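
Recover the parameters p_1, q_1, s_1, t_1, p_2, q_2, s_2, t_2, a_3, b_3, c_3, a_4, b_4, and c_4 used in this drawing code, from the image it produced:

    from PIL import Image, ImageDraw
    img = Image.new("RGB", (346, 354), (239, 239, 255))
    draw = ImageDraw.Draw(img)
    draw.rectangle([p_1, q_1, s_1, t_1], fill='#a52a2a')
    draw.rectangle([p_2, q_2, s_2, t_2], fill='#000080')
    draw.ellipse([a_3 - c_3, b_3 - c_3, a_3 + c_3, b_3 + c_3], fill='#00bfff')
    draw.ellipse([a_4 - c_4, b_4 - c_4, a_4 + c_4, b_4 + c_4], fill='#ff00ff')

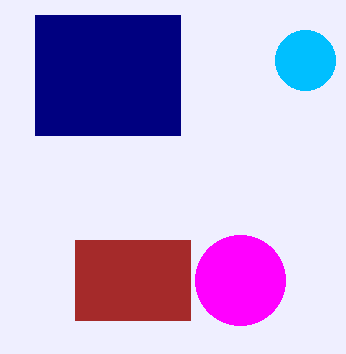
p_1 = 75, q_1 = 240, s_1 = 190, t_1 = 320, p_2 = 35, q_2 = 15, s_2 = 180, t_2 = 135, a_3 = 305, b_3 = 60, c_3 = 30, a_4 = 240, b_4 = 280, c_4 = 45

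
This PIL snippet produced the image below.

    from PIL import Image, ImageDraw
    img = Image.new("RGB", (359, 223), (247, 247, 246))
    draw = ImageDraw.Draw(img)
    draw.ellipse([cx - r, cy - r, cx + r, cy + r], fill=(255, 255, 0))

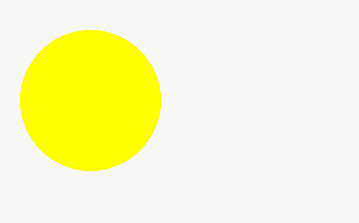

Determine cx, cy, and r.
cx = 90; cy = 100; r = 70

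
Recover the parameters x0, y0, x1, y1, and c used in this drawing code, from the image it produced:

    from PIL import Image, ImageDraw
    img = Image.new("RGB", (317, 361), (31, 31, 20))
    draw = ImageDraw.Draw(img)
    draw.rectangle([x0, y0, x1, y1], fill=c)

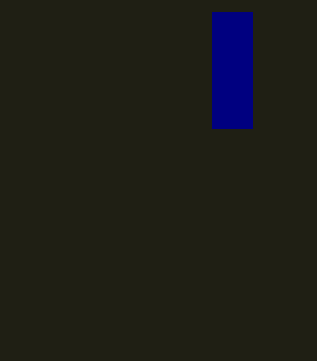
x0 = 212, y0 = 12, x1 = 252, y1 = 128, c = 'navy'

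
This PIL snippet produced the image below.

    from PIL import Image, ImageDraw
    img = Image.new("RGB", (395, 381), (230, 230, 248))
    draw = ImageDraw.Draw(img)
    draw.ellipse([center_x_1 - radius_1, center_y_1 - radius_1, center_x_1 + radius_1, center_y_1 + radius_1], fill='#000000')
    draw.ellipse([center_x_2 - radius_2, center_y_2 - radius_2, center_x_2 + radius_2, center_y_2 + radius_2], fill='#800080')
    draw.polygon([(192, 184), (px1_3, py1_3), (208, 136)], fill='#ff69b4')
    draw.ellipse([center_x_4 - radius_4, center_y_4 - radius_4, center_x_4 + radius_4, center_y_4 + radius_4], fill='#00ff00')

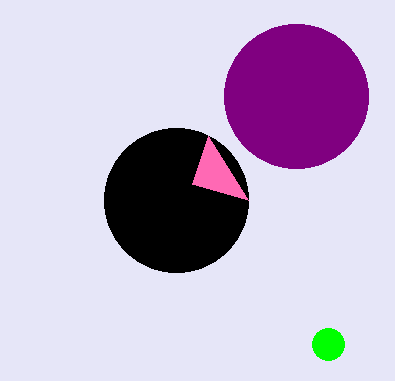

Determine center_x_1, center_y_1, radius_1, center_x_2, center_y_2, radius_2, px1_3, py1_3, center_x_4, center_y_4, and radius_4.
center_x_1 = 176, center_y_1 = 200, radius_1 = 72, center_x_2 = 296, center_y_2 = 96, radius_2 = 72, px1_3 = 248, py1_3 = 200, center_x_4 = 328, center_y_4 = 344, radius_4 = 16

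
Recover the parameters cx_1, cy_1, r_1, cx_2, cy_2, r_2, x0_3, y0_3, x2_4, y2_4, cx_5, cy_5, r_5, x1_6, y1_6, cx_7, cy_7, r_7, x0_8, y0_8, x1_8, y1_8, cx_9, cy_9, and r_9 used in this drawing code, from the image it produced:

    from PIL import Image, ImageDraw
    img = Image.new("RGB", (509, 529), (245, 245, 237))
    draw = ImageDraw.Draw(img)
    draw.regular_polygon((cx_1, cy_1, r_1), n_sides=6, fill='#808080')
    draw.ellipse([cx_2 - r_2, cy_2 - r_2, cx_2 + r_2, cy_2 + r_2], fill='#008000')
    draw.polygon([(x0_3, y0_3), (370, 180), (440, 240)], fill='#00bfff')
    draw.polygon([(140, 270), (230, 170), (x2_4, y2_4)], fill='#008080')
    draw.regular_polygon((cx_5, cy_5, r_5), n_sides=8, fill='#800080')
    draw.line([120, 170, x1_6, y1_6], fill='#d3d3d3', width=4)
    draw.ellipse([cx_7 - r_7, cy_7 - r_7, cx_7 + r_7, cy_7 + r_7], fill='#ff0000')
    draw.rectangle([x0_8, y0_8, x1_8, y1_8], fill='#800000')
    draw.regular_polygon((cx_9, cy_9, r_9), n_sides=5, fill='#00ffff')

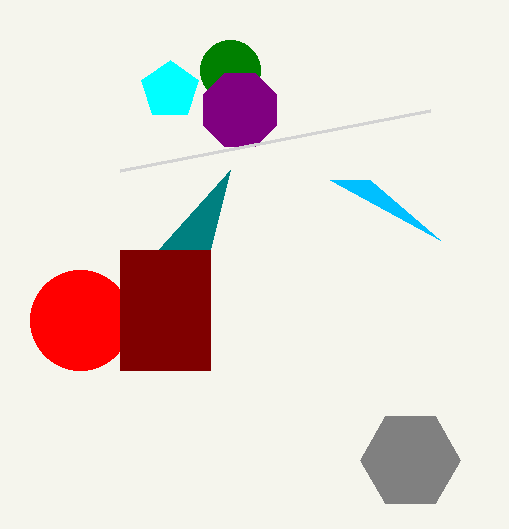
cx_1 = 410
cy_1 = 460
r_1 = 50
cx_2 = 230
cy_2 = 70
r_2 = 30
x0_3 = 330
y0_3 = 180
x2_4 = 210
y2_4 = 250
cx_5 = 240
cy_5 = 110
r_5 = 40
x1_6 = 430
y1_6 = 110
cx_7 = 80
cy_7 = 320
r_7 = 50
x0_8 = 120
y0_8 = 250
x1_8 = 210
y1_8 = 370
cx_9 = 170
cy_9 = 90
r_9 = 30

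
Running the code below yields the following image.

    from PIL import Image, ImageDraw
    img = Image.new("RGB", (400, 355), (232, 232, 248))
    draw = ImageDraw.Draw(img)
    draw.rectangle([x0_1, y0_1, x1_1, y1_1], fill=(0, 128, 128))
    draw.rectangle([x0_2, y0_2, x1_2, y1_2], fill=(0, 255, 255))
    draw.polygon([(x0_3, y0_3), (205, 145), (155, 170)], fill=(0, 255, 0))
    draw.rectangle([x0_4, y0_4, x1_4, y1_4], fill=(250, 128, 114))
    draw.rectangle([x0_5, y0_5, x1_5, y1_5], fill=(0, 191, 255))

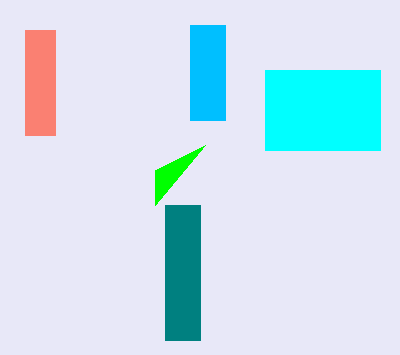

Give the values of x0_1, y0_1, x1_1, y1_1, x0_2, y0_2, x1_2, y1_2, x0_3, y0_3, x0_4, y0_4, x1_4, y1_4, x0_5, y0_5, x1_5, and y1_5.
x0_1 = 165, y0_1 = 205, x1_1 = 200, y1_1 = 340, x0_2 = 265, y0_2 = 70, x1_2 = 380, y1_2 = 150, x0_3 = 155, y0_3 = 205, x0_4 = 25, y0_4 = 30, x1_4 = 55, y1_4 = 135, x0_5 = 190, y0_5 = 25, x1_5 = 225, y1_5 = 120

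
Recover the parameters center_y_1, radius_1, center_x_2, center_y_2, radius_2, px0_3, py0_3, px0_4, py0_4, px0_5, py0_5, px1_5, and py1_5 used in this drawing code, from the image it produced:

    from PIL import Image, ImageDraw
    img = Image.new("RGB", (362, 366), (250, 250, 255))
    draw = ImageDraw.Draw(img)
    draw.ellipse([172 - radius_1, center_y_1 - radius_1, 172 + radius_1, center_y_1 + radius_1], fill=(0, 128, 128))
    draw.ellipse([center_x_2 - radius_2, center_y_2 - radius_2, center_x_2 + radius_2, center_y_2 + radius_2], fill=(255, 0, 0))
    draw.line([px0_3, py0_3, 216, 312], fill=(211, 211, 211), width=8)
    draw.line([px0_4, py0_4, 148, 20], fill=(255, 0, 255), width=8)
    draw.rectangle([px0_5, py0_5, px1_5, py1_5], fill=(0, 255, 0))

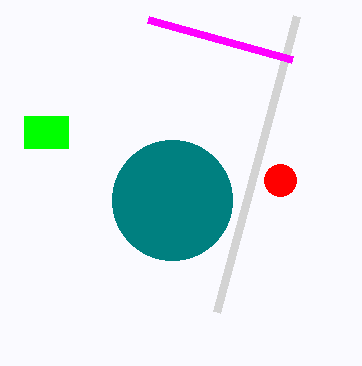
center_y_1 = 200
radius_1 = 60
center_x_2 = 280
center_y_2 = 180
radius_2 = 16
px0_3 = 296
py0_3 = 16
px0_4 = 292
py0_4 = 60
px0_5 = 24
py0_5 = 116
px1_5 = 68
py1_5 = 148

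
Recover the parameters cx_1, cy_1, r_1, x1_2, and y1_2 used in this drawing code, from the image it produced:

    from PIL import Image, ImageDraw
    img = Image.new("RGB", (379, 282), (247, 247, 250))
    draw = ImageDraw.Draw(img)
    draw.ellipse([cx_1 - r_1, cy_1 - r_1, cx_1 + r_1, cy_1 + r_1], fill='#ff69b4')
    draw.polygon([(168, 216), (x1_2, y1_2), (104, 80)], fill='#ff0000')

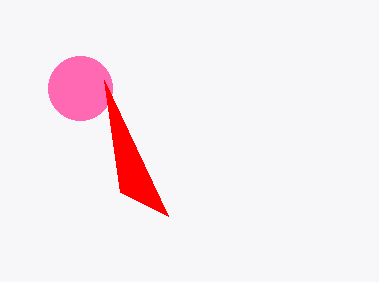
cx_1 = 80, cy_1 = 88, r_1 = 32, x1_2 = 120, y1_2 = 192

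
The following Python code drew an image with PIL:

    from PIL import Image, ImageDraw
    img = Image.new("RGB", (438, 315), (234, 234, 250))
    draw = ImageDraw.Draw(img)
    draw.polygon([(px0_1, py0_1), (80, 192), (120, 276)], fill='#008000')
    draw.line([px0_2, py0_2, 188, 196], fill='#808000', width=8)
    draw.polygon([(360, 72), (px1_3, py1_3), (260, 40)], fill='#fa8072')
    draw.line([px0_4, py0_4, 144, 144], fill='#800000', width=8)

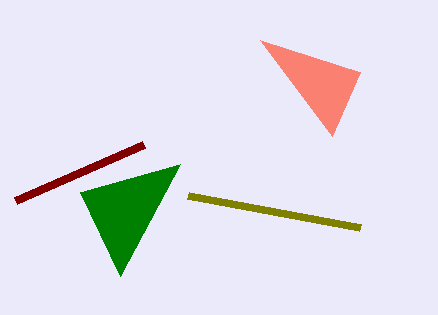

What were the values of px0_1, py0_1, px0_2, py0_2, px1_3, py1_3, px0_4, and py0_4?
px0_1 = 180
py0_1 = 164
px0_2 = 360
py0_2 = 228
px1_3 = 332
py1_3 = 136
px0_4 = 16
py0_4 = 200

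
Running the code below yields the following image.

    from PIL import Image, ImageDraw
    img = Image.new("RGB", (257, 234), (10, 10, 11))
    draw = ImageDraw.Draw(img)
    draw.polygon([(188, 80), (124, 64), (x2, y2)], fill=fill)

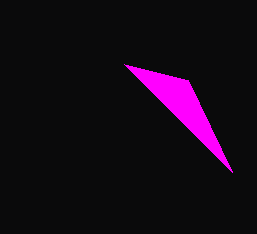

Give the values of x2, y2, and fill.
x2 = 232
y2 = 172
fill = 'magenta'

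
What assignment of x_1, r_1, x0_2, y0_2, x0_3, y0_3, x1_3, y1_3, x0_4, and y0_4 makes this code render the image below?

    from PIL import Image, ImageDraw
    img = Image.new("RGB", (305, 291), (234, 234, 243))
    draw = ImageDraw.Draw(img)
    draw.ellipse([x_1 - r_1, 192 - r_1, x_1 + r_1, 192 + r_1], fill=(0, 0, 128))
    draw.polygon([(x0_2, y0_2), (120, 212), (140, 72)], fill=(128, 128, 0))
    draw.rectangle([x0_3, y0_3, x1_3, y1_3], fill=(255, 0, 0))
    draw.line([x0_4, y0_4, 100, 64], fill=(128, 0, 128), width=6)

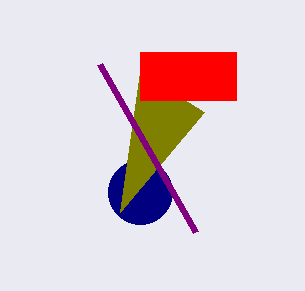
x_1 = 140, r_1 = 32, x0_2 = 204, y0_2 = 112, x0_3 = 140, y0_3 = 52, x1_3 = 236, y1_3 = 100, x0_4 = 196, y0_4 = 232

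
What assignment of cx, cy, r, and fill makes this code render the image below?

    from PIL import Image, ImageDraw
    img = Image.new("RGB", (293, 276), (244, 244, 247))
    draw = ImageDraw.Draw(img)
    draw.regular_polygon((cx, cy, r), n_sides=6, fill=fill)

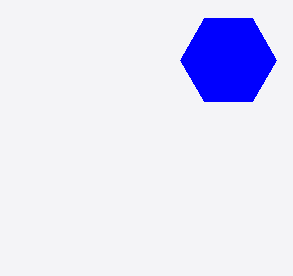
cx = 228, cy = 60, r = 48, fill = 'blue'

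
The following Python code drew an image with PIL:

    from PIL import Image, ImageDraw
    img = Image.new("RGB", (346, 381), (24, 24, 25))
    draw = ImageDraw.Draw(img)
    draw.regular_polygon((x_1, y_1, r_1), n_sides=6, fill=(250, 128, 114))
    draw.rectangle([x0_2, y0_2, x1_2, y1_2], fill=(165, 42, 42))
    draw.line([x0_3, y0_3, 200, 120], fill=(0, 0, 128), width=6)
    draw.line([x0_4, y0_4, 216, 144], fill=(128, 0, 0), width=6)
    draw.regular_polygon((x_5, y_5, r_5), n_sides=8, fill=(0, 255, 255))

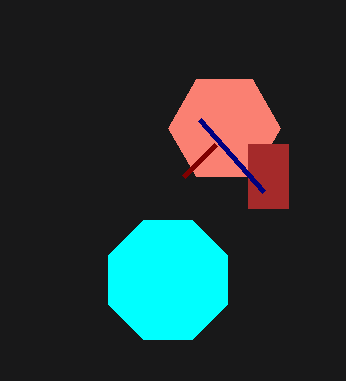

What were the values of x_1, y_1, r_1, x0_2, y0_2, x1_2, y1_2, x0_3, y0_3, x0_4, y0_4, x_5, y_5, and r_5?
x_1 = 224; y_1 = 128; r_1 = 56; x0_2 = 248; y0_2 = 144; x1_2 = 288; y1_2 = 208; x0_3 = 264; y0_3 = 192; x0_4 = 184; y0_4 = 176; x_5 = 168; y_5 = 280; r_5 = 64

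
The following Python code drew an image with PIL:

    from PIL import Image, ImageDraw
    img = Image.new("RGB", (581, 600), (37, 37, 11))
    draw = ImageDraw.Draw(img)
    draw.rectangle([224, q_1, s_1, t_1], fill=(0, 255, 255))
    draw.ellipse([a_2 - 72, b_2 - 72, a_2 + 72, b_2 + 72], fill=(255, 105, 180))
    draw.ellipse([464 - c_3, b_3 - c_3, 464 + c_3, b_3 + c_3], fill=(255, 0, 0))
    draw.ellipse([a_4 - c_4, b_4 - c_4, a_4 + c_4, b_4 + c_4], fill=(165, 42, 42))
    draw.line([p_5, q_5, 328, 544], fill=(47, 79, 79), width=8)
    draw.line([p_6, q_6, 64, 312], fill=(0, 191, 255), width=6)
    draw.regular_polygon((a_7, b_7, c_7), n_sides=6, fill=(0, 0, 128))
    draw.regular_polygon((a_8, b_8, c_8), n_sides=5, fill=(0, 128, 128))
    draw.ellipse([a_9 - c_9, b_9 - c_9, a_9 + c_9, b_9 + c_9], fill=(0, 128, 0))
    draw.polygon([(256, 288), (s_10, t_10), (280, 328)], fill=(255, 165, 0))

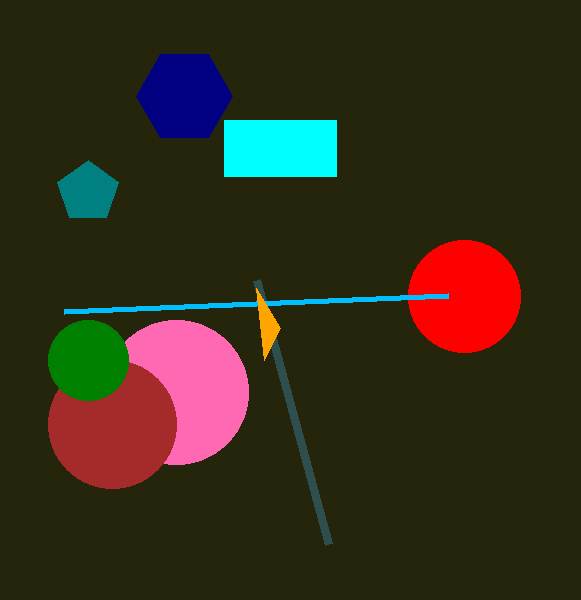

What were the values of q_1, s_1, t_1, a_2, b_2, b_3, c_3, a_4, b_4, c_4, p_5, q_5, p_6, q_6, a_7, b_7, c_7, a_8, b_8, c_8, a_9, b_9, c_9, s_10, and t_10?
q_1 = 120; s_1 = 336; t_1 = 176; a_2 = 176; b_2 = 392; b_3 = 296; c_3 = 56; a_4 = 112; b_4 = 424; c_4 = 64; p_5 = 256; q_5 = 280; p_6 = 448; q_6 = 296; a_7 = 184; b_7 = 96; c_7 = 48; a_8 = 88; b_8 = 192; c_8 = 32; a_9 = 88; b_9 = 360; c_9 = 40; s_10 = 264; t_10 = 360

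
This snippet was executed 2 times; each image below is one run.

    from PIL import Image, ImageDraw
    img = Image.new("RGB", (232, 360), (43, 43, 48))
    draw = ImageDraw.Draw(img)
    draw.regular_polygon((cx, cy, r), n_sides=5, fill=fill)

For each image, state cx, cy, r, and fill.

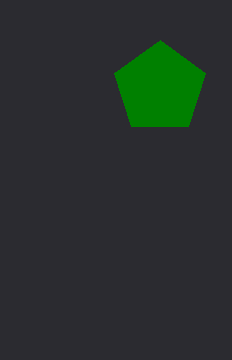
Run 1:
cx = 160; cy = 88; r = 48; fill = 'green'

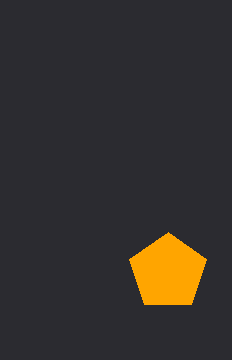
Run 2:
cx = 168, cy = 272, r = 40, fill = 'orange'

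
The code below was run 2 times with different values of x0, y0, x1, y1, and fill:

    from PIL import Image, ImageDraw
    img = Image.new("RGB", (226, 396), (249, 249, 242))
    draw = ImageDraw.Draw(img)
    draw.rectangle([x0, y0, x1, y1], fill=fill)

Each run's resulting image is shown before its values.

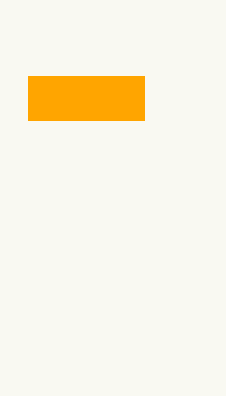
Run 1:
x0 = 28; y0 = 76; x1 = 144; y1 = 120; fill = 'orange'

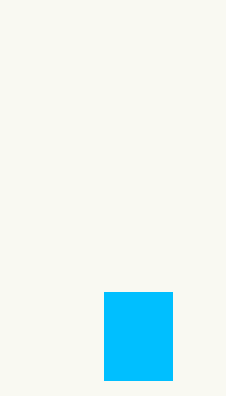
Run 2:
x0 = 104, y0 = 292, x1 = 172, y1 = 380, fill = 'deepskyblue'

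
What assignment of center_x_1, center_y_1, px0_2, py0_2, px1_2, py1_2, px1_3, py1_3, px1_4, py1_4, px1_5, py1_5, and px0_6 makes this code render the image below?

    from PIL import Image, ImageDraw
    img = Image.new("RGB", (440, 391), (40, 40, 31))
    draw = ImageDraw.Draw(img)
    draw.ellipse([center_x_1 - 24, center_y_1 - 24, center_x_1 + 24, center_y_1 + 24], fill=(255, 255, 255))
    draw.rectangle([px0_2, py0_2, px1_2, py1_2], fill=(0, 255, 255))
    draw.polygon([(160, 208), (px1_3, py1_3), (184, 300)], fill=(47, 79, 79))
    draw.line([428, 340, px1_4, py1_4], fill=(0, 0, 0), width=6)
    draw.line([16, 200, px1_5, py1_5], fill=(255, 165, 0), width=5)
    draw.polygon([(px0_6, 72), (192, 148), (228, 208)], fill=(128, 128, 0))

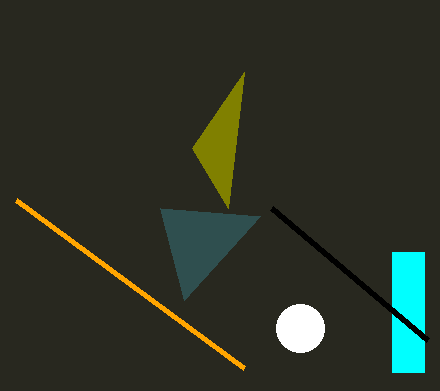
center_x_1 = 300, center_y_1 = 328, px0_2 = 392, py0_2 = 252, px1_2 = 424, py1_2 = 372, px1_3 = 260, py1_3 = 216, px1_4 = 272, py1_4 = 208, px1_5 = 244, py1_5 = 368, px0_6 = 244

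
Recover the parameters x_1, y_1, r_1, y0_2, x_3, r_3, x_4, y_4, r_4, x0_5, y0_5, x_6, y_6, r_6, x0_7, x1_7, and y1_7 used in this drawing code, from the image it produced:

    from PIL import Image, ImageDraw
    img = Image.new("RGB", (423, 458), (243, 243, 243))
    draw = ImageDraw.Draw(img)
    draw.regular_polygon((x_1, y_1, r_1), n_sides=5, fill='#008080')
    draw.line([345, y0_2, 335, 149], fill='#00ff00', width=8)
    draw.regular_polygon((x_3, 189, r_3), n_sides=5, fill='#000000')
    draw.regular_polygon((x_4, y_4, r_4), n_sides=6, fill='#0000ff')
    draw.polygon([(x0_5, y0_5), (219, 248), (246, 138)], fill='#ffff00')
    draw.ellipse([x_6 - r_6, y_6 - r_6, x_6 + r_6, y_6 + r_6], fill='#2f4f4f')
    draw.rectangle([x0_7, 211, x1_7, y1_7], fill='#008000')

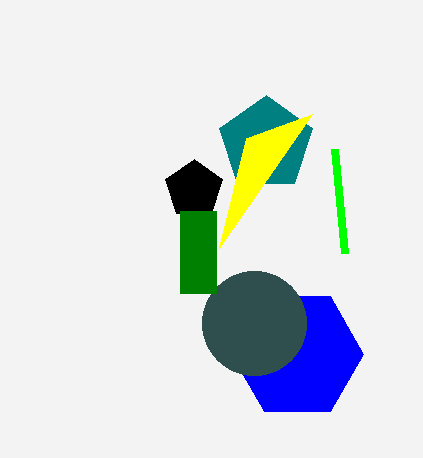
x_1 = 266; y_1 = 144; r_1 = 49; y0_2 = 253; x_3 = 194; r_3 = 30; x_4 = 297; y_4 = 354; r_4 = 66; x0_5 = 312; y0_5 = 114; x_6 = 254; y_6 = 323; r_6 = 52; x0_7 = 180; x1_7 = 216; y1_7 = 293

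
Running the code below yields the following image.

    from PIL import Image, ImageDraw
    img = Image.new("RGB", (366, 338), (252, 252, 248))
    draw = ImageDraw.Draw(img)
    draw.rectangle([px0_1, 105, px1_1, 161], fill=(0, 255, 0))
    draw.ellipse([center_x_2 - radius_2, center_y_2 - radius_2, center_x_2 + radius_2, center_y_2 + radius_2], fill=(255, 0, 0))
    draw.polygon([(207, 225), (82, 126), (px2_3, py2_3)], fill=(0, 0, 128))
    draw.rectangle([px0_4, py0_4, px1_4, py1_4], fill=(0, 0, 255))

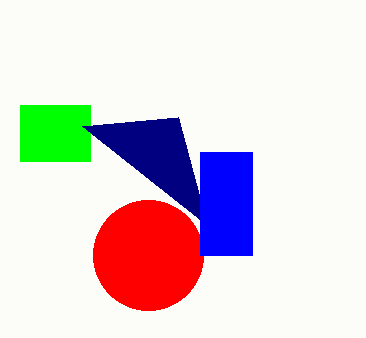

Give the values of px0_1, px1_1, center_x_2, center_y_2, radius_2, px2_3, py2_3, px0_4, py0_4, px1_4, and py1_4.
px0_1 = 20; px1_1 = 90; center_x_2 = 148; center_y_2 = 255; radius_2 = 55; px2_3 = 178; py2_3 = 117; px0_4 = 200; py0_4 = 152; px1_4 = 252; py1_4 = 255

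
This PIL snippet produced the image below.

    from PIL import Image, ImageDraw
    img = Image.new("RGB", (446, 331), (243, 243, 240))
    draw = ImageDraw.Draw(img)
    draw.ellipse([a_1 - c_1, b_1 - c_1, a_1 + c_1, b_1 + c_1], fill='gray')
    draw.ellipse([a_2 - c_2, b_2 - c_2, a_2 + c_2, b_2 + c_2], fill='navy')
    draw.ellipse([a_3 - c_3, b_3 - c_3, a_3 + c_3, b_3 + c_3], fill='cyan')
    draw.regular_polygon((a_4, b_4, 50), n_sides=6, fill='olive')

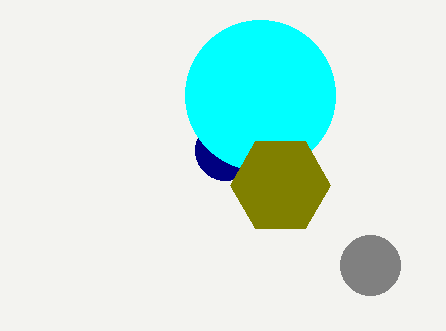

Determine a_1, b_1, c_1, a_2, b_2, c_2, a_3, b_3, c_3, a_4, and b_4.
a_1 = 370
b_1 = 265
c_1 = 30
a_2 = 225
b_2 = 150
c_2 = 30
a_3 = 260
b_3 = 95
c_3 = 75
a_4 = 280
b_4 = 185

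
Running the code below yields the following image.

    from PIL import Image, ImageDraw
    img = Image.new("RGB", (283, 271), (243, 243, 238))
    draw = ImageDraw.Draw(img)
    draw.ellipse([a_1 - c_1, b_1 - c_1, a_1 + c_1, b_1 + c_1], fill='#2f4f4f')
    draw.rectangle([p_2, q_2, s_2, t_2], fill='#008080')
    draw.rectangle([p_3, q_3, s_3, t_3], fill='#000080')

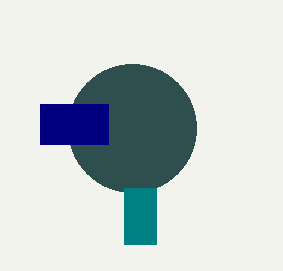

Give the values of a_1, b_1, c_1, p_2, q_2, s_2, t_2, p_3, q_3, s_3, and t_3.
a_1 = 132
b_1 = 128
c_1 = 64
p_2 = 124
q_2 = 188
s_2 = 156
t_2 = 244
p_3 = 40
q_3 = 104
s_3 = 108
t_3 = 144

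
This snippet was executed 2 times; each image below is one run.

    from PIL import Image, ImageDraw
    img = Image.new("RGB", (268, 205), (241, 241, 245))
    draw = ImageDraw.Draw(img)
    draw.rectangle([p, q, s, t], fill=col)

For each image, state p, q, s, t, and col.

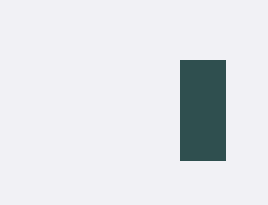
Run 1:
p = 180; q = 60; s = 225; t = 160; col = 'darkslategray'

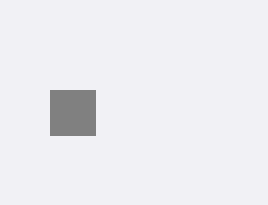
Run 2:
p = 50
q = 90
s = 95
t = 135
col = 'gray'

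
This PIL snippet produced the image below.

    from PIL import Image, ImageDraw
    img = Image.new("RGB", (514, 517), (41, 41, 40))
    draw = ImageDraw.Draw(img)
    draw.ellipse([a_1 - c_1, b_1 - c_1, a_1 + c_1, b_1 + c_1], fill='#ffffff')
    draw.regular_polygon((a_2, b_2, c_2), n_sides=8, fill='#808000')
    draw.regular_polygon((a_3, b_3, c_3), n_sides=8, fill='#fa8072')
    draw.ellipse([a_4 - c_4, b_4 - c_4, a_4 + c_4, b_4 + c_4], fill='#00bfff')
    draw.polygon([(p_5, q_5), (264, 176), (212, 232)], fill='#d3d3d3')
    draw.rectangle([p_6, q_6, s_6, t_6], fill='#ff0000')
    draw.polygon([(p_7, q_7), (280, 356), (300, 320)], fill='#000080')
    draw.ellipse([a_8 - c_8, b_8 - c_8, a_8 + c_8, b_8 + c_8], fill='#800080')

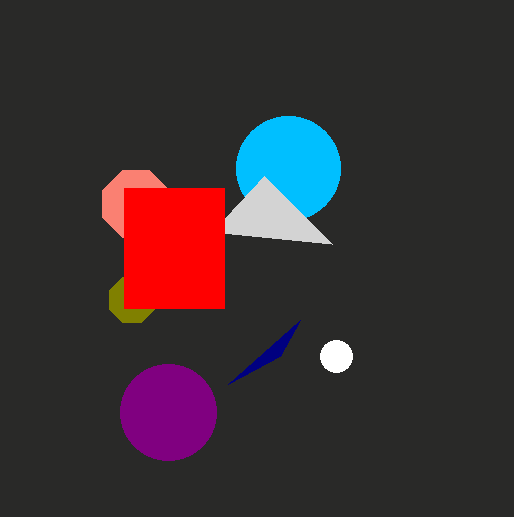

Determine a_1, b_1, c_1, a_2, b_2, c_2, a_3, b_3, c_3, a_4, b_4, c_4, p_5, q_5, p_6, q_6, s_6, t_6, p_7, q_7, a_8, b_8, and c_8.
a_1 = 336
b_1 = 356
c_1 = 16
a_2 = 132
b_2 = 300
c_2 = 24
a_3 = 136
b_3 = 204
c_3 = 36
a_4 = 288
b_4 = 168
c_4 = 52
p_5 = 332
q_5 = 244
p_6 = 124
q_6 = 188
s_6 = 224
t_6 = 308
p_7 = 228
q_7 = 384
a_8 = 168
b_8 = 412
c_8 = 48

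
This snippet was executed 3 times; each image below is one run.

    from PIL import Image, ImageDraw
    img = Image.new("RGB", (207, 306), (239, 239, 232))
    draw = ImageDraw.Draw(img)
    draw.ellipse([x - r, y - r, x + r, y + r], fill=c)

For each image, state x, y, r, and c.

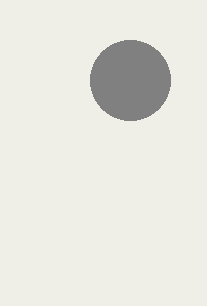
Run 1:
x = 130; y = 80; r = 40; c = 'gray'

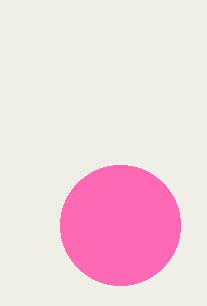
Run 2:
x = 120, y = 225, r = 60, c = 'hotpink'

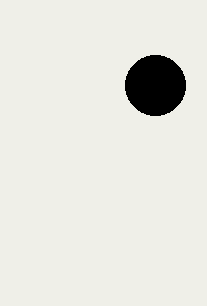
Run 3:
x = 155
y = 85
r = 30
c = 'black'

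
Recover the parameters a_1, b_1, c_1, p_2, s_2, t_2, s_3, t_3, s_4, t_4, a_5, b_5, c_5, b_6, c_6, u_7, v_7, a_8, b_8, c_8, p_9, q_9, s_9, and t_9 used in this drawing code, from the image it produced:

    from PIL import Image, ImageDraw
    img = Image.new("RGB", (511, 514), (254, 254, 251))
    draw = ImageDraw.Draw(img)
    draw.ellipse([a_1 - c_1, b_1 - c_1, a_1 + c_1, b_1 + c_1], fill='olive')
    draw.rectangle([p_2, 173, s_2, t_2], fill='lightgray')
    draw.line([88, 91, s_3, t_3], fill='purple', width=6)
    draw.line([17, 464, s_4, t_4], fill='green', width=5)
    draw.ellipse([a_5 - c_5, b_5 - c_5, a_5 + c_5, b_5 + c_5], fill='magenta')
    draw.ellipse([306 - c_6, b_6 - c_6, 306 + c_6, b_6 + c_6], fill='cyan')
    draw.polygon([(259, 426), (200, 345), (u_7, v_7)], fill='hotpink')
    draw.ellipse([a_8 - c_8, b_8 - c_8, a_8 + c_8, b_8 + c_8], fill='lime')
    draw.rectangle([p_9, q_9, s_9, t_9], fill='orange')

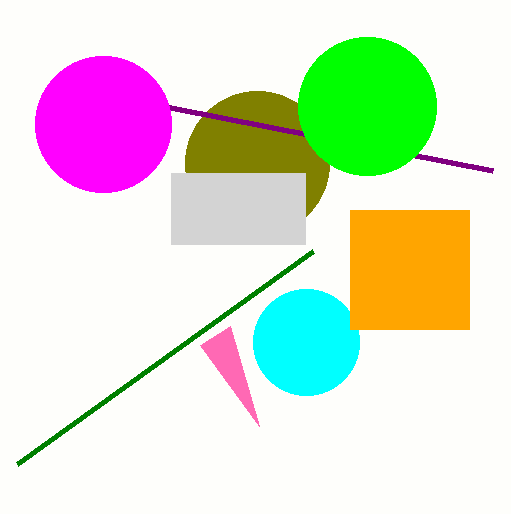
a_1 = 257
b_1 = 163
c_1 = 72
p_2 = 171
s_2 = 305
t_2 = 244
s_3 = 492
t_3 = 170
s_4 = 313
t_4 = 251
a_5 = 103
b_5 = 124
c_5 = 68
b_6 = 342
c_6 = 53
u_7 = 230
v_7 = 326
a_8 = 367
b_8 = 106
c_8 = 69
p_9 = 350
q_9 = 210
s_9 = 469
t_9 = 329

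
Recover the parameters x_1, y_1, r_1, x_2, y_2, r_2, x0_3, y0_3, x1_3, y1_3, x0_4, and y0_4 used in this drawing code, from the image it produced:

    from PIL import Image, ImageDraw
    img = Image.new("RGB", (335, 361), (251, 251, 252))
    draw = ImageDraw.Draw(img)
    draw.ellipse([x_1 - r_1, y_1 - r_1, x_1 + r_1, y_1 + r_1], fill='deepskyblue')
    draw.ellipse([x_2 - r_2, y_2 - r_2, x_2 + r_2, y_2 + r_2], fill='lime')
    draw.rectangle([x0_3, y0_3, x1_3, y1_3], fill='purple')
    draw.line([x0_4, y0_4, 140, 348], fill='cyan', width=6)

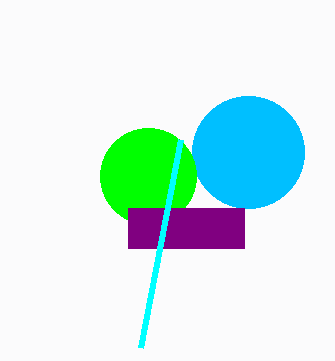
x_1 = 248
y_1 = 152
r_1 = 56
x_2 = 148
y_2 = 176
r_2 = 48
x0_3 = 128
y0_3 = 208
x1_3 = 244
y1_3 = 248
x0_4 = 180
y0_4 = 140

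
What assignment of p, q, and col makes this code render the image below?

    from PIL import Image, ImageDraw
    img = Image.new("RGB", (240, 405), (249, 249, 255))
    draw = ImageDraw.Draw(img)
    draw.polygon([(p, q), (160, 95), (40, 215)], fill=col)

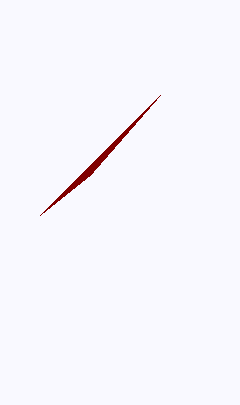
p = 90
q = 175
col = 'maroon'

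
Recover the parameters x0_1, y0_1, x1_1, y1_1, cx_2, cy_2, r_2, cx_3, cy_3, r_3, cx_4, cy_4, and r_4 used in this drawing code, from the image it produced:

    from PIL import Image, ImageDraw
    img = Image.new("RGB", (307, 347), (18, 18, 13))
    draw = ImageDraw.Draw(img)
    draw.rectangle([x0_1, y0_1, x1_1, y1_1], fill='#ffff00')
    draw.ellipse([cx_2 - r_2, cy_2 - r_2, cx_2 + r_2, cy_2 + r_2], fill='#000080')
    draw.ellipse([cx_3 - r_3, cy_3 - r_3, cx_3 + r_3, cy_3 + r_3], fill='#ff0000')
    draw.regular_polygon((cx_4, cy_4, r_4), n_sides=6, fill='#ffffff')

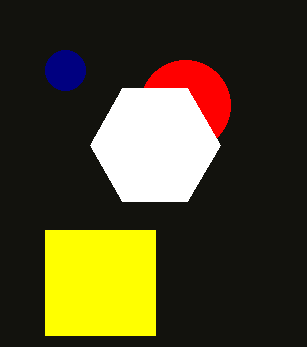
x0_1 = 45
y0_1 = 230
x1_1 = 155
y1_1 = 335
cx_2 = 65
cy_2 = 70
r_2 = 20
cx_3 = 185
cy_3 = 105
r_3 = 45
cx_4 = 155
cy_4 = 145
r_4 = 65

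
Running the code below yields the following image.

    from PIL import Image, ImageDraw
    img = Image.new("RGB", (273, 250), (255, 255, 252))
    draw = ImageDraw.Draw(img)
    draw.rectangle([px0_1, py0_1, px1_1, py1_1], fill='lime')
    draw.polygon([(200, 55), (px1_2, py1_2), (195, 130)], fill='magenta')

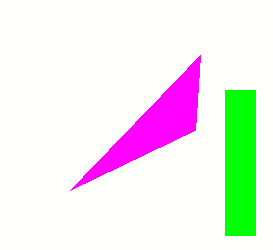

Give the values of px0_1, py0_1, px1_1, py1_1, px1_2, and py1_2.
px0_1 = 225; py0_1 = 90; px1_1 = 255; py1_1 = 235; px1_2 = 70; py1_2 = 190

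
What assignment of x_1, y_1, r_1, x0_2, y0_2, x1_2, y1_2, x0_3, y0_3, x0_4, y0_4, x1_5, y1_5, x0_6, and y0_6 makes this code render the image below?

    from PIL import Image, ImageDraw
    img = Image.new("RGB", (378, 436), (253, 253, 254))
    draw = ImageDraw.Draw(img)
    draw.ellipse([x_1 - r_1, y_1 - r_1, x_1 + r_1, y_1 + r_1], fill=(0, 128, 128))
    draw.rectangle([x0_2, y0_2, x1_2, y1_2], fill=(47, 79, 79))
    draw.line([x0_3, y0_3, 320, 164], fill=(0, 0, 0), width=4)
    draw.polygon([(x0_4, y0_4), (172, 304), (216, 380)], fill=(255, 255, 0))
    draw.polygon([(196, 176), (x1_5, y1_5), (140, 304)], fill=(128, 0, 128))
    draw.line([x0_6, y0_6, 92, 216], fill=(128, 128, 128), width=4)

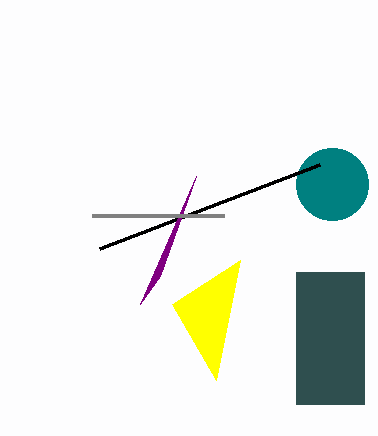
x_1 = 332; y_1 = 184; r_1 = 36; x0_2 = 296; y0_2 = 272; x1_2 = 364; y1_2 = 404; x0_3 = 100; y0_3 = 248; x0_4 = 240; y0_4 = 260; x1_5 = 160; y1_5 = 276; x0_6 = 224; y0_6 = 216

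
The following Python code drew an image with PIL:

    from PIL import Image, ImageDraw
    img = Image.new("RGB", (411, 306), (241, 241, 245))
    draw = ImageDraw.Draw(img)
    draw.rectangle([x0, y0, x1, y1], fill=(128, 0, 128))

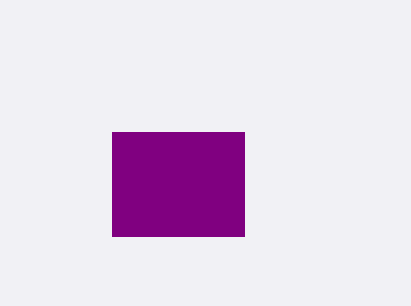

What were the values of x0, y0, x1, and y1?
x0 = 112
y0 = 132
x1 = 244
y1 = 236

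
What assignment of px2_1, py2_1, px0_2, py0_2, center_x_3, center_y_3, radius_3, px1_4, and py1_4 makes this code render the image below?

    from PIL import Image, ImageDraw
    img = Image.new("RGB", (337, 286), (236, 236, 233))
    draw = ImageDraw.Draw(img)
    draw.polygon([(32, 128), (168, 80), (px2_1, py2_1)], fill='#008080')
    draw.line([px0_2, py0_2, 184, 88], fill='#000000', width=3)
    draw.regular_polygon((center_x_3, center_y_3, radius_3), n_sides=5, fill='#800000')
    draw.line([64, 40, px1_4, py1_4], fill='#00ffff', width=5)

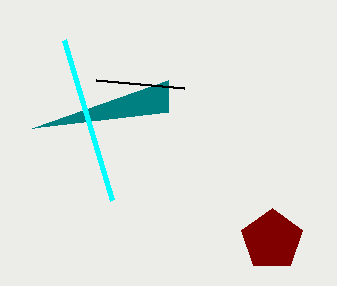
px2_1 = 168; py2_1 = 112; px0_2 = 96; py0_2 = 80; center_x_3 = 272; center_y_3 = 240; radius_3 = 32; px1_4 = 112; py1_4 = 200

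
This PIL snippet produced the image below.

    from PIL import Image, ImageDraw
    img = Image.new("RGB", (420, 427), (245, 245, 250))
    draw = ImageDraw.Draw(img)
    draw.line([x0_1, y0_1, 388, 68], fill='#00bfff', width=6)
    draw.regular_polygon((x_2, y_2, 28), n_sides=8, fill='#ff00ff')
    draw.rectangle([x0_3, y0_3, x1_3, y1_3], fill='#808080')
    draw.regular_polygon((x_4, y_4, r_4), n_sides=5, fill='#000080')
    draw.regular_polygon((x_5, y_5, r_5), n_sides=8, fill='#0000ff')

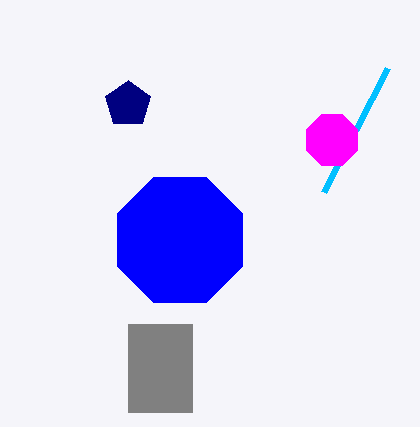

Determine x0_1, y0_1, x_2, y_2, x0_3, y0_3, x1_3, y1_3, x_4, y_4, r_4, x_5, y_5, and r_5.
x0_1 = 324, y0_1 = 192, x_2 = 332, y_2 = 140, x0_3 = 128, y0_3 = 324, x1_3 = 192, y1_3 = 412, x_4 = 128, y_4 = 104, r_4 = 24, x_5 = 180, y_5 = 240, r_5 = 68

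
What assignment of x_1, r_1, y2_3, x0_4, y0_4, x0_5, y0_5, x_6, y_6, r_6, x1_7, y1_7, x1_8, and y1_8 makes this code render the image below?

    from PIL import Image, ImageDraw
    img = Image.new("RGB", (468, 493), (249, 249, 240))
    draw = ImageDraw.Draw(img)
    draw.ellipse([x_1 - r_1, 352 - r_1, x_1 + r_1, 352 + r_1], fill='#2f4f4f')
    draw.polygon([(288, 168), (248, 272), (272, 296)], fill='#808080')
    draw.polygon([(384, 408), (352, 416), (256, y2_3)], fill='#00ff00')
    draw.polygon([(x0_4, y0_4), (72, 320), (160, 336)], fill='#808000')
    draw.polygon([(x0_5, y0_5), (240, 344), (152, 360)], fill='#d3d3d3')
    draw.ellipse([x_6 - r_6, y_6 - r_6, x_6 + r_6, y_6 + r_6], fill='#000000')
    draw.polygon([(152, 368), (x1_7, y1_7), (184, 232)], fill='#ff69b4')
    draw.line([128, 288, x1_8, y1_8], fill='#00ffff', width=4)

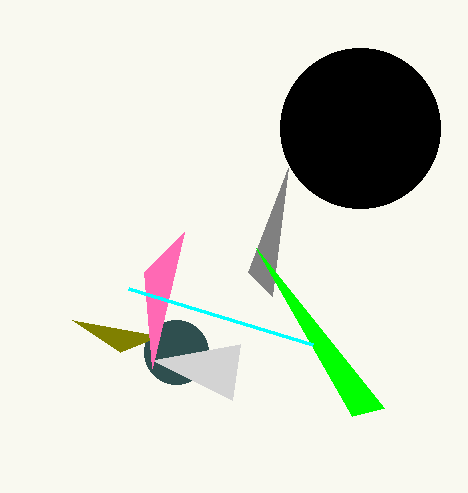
x_1 = 176; r_1 = 32; y2_3 = 248; x0_4 = 120; y0_4 = 352; x0_5 = 232; y0_5 = 400; x_6 = 360; y_6 = 128; r_6 = 80; x1_7 = 144; y1_7 = 272; x1_8 = 312; y1_8 = 344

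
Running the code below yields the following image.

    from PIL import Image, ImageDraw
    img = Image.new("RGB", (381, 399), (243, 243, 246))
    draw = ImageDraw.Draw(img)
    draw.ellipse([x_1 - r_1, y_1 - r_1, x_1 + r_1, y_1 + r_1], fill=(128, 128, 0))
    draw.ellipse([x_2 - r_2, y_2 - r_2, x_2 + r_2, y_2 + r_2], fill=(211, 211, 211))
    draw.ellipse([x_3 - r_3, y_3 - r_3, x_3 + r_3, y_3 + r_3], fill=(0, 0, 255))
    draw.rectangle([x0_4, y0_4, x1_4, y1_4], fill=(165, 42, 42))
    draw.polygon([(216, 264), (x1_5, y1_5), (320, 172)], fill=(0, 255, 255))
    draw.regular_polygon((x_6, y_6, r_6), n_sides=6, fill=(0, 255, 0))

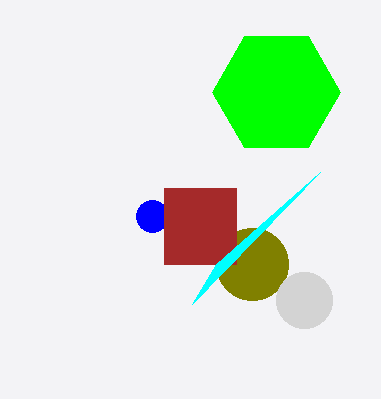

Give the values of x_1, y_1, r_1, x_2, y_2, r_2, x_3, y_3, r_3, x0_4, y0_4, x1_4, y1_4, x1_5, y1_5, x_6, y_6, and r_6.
x_1 = 252
y_1 = 264
r_1 = 36
x_2 = 304
y_2 = 300
r_2 = 28
x_3 = 152
y_3 = 216
r_3 = 16
x0_4 = 164
y0_4 = 188
x1_4 = 236
y1_4 = 264
x1_5 = 192
y1_5 = 304
x_6 = 276
y_6 = 92
r_6 = 64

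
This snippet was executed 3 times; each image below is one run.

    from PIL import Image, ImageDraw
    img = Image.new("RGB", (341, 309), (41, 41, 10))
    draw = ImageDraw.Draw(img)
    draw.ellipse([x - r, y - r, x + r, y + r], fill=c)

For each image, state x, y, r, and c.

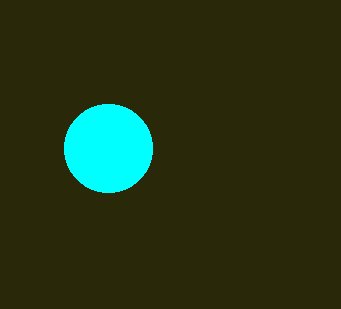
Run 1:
x = 108
y = 148
r = 44
c = 'cyan'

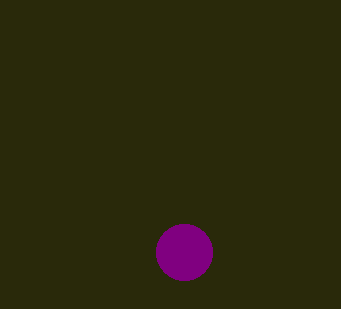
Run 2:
x = 184; y = 252; r = 28; c = 'purple'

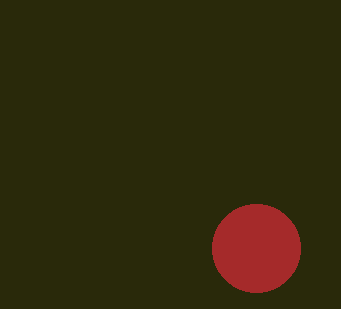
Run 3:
x = 256
y = 248
r = 44
c = 'brown'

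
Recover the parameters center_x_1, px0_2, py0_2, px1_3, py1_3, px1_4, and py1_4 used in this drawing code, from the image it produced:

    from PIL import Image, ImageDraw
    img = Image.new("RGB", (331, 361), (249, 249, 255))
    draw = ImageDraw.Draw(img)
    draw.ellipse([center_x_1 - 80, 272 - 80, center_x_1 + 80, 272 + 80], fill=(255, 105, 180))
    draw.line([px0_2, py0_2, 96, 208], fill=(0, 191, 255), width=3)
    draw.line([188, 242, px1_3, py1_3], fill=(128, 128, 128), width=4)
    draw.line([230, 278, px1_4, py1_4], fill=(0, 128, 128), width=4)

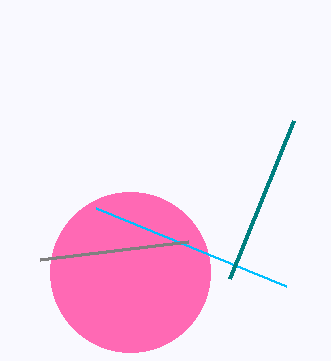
center_x_1 = 130
px0_2 = 286
py0_2 = 286
px1_3 = 40
py1_3 = 260
px1_4 = 294
py1_4 = 120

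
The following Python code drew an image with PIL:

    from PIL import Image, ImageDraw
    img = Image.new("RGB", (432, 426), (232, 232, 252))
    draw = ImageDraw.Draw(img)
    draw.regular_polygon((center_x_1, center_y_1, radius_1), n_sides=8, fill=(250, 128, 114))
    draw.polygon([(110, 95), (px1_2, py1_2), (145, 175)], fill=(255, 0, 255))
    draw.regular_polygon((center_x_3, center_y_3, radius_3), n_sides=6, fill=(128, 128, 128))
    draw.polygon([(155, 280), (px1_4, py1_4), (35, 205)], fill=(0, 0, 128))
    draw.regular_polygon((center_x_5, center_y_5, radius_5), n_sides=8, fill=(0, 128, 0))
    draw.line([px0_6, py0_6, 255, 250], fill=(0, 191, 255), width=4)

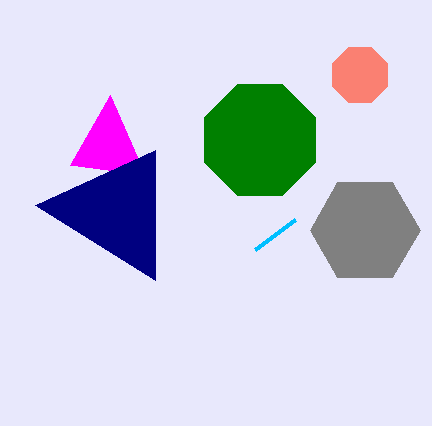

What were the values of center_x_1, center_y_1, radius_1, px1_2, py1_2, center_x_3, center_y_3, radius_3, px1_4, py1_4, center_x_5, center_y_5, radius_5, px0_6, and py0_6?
center_x_1 = 360; center_y_1 = 75; radius_1 = 30; px1_2 = 70; py1_2 = 165; center_x_3 = 365; center_y_3 = 230; radius_3 = 55; px1_4 = 155; py1_4 = 150; center_x_5 = 260; center_y_5 = 140; radius_5 = 60; px0_6 = 295; py0_6 = 220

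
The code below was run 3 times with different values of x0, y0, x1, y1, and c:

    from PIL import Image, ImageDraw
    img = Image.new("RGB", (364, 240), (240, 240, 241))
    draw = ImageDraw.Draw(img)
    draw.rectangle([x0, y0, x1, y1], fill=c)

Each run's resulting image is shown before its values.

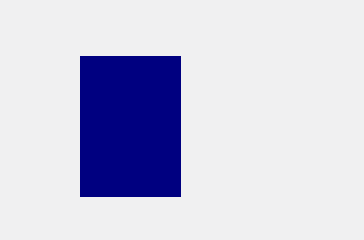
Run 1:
x0 = 80
y0 = 56
x1 = 180
y1 = 196
c = 'navy'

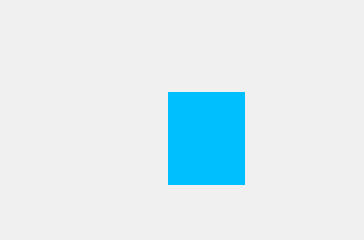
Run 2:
x0 = 168; y0 = 92; x1 = 244; y1 = 184; c = 'deepskyblue'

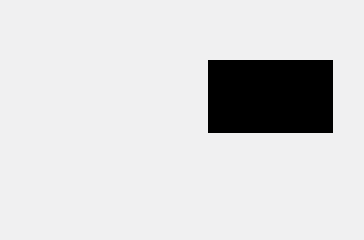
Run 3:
x0 = 208, y0 = 60, x1 = 332, y1 = 132, c = 'black'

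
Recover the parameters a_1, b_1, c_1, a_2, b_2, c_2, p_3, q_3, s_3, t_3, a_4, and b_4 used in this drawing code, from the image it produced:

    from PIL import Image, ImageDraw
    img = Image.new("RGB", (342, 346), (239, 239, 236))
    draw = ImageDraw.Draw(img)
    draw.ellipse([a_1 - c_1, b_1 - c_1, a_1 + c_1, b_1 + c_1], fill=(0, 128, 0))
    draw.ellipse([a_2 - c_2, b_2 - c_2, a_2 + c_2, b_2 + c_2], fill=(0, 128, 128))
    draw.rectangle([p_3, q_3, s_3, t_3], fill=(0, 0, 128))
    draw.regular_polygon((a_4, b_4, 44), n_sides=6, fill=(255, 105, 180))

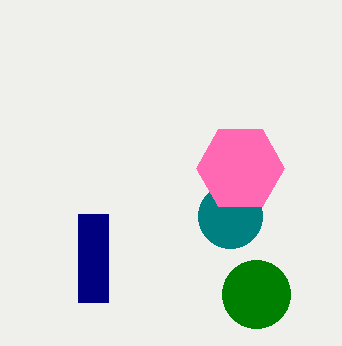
a_1 = 256, b_1 = 294, c_1 = 34, a_2 = 230, b_2 = 216, c_2 = 32, p_3 = 78, q_3 = 214, s_3 = 108, t_3 = 302, a_4 = 240, b_4 = 168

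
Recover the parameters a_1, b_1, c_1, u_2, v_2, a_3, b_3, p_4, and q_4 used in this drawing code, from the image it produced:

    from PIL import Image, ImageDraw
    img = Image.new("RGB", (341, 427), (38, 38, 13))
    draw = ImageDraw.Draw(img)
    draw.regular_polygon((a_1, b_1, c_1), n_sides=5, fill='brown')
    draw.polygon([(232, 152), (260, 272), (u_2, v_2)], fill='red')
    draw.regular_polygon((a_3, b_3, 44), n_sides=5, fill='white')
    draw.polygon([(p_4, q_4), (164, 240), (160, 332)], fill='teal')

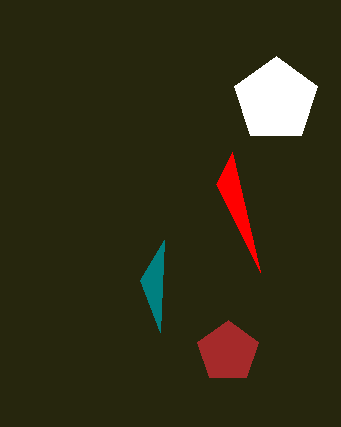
a_1 = 228; b_1 = 352; c_1 = 32; u_2 = 216; v_2 = 184; a_3 = 276; b_3 = 100; p_4 = 140; q_4 = 280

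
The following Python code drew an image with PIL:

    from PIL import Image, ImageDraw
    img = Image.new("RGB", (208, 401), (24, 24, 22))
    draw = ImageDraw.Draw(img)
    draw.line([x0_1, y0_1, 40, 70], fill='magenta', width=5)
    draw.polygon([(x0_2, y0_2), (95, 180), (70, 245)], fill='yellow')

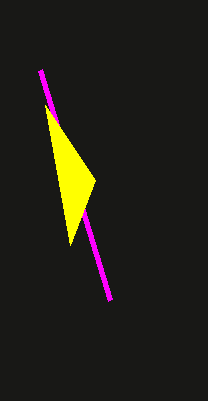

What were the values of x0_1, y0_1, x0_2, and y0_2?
x0_1 = 110
y0_1 = 300
x0_2 = 45
y0_2 = 105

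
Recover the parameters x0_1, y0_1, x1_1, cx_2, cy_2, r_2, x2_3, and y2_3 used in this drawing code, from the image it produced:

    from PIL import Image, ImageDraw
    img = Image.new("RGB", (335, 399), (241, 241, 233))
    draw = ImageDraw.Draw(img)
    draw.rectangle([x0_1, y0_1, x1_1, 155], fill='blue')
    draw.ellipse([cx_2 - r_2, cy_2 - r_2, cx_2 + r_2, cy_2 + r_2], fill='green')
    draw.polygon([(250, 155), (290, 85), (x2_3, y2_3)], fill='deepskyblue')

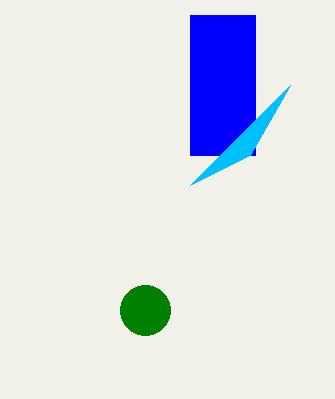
x0_1 = 190, y0_1 = 15, x1_1 = 255, cx_2 = 145, cy_2 = 310, r_2 = 25, x2_3 = 190, y2_3 = 185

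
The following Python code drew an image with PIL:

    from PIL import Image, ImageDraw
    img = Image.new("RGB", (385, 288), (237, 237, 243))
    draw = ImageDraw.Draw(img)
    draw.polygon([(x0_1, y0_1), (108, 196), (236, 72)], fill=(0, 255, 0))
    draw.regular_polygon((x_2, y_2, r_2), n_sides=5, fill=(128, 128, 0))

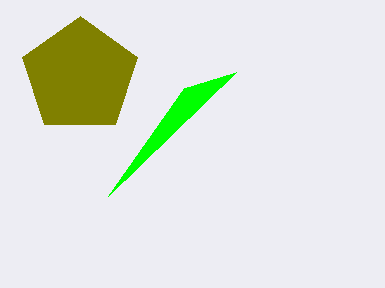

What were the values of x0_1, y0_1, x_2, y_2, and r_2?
x0_1 = 184; y0_1 = 88; x_2 = 80; y_2 = 76; r_2 = 60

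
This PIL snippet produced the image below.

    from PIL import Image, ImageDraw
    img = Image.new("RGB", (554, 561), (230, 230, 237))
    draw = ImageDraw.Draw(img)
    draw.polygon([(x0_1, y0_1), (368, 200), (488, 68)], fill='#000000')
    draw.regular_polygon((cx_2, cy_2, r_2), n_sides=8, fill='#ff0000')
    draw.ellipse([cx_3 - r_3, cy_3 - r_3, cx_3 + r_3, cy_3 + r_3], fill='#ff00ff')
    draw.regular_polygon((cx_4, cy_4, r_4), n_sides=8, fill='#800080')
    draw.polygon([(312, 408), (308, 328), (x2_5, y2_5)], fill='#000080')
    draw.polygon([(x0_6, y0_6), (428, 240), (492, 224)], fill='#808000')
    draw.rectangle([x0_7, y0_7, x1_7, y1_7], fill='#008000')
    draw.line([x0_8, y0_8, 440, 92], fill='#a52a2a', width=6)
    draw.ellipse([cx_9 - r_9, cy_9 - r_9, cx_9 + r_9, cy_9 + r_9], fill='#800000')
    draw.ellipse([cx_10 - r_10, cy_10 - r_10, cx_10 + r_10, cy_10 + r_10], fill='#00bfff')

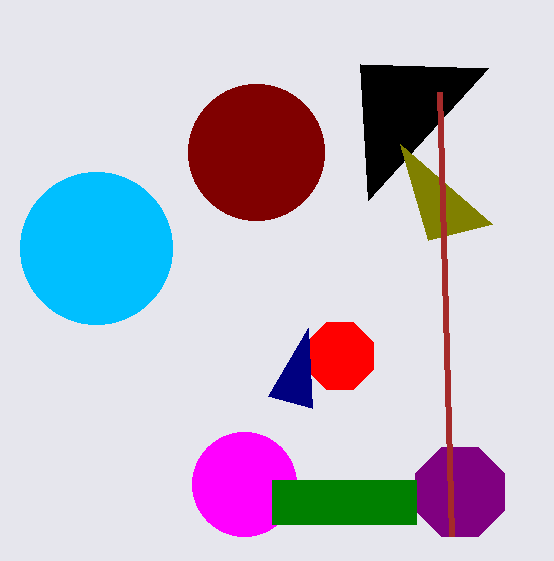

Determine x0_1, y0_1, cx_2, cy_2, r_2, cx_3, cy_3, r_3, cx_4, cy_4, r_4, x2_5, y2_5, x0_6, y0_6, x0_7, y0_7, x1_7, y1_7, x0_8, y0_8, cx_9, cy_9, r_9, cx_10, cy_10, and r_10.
x0_1 = 360; y0_1 = 64; cx_2 = 340; cy_2 = 356; r_2 = 36; cx_3 = 244; cy_3 = 484; r_3 = 52; cx_4 = 460; cy_4 = 492; r_4 = 48; x2_5 = 268; y2_5 = 396; x0_6 = 400; y0_6 = 144; x0_7 = 272; y0_7 = 480; x1_7 = 416; y1_7 = 524; x0_8 = 452; y0_8 = 536; cx_9 = 256; cy_9 = 152; r_9 = 68; cx_10 = 96; cy_10 = 248; r_10 = 76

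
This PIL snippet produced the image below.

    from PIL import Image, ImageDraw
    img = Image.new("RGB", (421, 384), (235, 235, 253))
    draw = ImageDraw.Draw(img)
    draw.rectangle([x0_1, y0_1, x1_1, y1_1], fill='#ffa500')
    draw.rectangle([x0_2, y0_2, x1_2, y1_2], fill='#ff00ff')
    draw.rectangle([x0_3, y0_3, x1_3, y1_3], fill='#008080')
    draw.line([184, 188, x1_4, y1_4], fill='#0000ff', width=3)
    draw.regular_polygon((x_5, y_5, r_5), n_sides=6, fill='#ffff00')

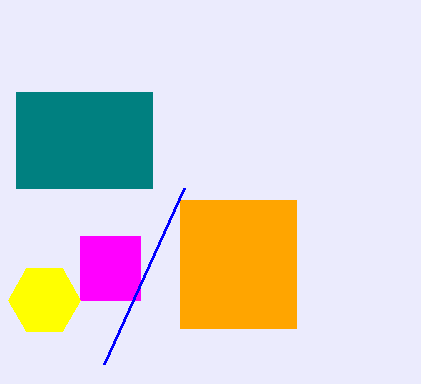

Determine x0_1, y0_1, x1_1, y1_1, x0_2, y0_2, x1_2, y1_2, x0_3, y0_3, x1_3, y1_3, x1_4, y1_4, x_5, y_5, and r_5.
x0_1 = 180; y0_1 = 200; x1_1 = 296; y1_1 = 328; x0_2 = 80; y0_2 = 236; x1_2 = 140; y1_2 = 300; x0_3 = 16; y0_3 = 92; x1_3 = 152; y1_3 = 188; x1_4 = 104; y1_4 = 364; x_5 = 44; y_5 = 300; r_5 = 36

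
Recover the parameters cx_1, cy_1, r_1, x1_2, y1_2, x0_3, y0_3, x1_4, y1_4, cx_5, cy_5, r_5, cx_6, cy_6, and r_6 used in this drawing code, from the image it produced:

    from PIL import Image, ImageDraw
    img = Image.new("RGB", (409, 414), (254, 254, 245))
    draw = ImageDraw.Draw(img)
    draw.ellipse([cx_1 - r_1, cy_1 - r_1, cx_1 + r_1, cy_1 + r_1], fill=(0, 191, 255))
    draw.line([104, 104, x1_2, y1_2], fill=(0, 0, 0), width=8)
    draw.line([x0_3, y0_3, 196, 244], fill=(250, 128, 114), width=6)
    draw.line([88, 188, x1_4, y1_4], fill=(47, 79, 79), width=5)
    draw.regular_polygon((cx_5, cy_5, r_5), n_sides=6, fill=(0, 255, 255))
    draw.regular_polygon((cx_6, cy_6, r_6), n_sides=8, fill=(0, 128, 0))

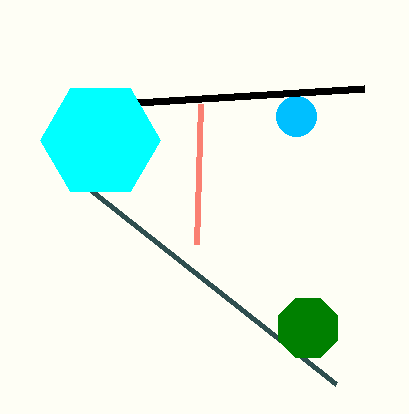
cx_1 = 296, cy_1 = 116, r_1 = 20, x1_2 = 364, y1_2 = 88, x0_3 = 200, y0_3 = 104, x1_4 = 336, y1_4 = 384, cx_5 = 100, cy_5 = 140, r_5 = 60, cx_6 = 308, cy_6 = 328, r_6 = 32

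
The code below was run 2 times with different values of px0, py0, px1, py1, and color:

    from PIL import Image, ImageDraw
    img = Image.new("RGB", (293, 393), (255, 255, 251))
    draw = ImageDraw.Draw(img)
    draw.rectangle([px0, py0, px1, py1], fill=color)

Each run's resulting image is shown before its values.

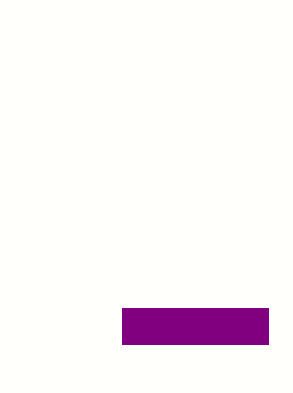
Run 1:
px0 = 122
py0 = 308
px1 = 268
py1 = 344
color = 'purple'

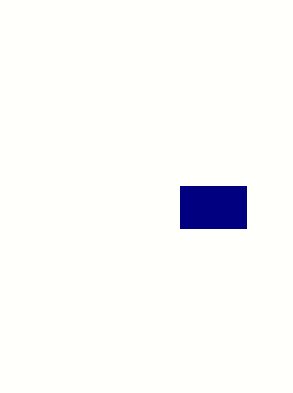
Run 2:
px0 = 180
py0 = 186
px1 = 246
py1 = 228
color = 'navy'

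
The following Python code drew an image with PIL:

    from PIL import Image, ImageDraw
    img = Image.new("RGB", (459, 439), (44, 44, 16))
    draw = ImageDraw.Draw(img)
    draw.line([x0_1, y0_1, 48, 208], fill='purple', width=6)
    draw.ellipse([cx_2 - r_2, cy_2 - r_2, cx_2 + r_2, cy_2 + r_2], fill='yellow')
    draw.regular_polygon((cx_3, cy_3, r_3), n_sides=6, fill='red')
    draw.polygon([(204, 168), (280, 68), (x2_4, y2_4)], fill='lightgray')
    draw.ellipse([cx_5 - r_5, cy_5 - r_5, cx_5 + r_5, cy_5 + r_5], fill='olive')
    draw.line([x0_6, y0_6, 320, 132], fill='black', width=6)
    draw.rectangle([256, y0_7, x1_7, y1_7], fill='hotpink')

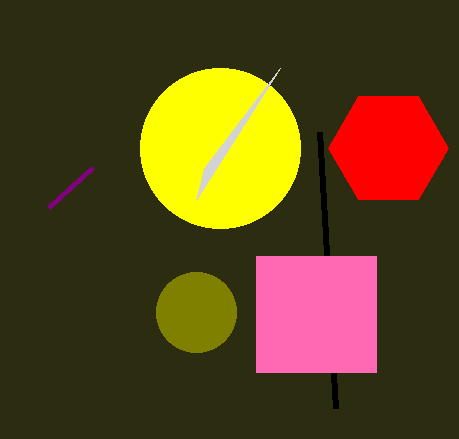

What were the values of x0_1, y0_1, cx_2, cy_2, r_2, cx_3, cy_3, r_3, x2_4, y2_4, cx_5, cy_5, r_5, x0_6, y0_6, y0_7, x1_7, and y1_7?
x0_1 = 92, y0_1 = 168, cx_2 = 220, cy_2 = 148, r_2 = 80, cx_3 = 388, cy_3 = 148, r_3 = 60, x2_4 = 196, y2_4 = 200, cx_5 = 196, cy_5 = 312, r_5 = 40, x0_6 = 336, y0_6 = 408, y0_7 = 256, x1_7 = 376, y1_7 = 372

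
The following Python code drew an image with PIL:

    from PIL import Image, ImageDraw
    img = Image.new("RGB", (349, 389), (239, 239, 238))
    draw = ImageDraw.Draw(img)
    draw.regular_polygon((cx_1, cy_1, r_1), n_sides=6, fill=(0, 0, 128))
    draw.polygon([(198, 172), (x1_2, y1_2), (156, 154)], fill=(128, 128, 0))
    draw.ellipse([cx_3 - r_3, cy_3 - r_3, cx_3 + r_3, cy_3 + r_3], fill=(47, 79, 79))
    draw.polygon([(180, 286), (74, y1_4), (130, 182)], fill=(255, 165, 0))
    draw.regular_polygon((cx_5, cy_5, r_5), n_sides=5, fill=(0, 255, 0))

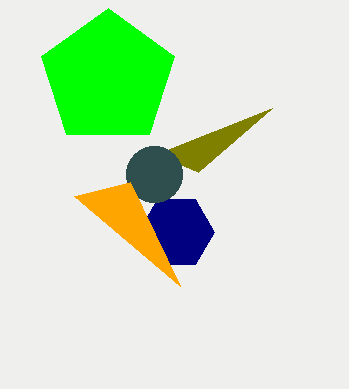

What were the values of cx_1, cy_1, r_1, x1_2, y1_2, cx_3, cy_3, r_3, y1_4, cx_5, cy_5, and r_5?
cx_1 = 176, cy_1 = 232, r_1 = 38, x1_2 = 272, y1_2 = 108, cx_3 = 154, cy_3 = 174, r_3 = 28, y1_4 = 196, cx_5 = 108, cy_5 = 78, r_5 = 70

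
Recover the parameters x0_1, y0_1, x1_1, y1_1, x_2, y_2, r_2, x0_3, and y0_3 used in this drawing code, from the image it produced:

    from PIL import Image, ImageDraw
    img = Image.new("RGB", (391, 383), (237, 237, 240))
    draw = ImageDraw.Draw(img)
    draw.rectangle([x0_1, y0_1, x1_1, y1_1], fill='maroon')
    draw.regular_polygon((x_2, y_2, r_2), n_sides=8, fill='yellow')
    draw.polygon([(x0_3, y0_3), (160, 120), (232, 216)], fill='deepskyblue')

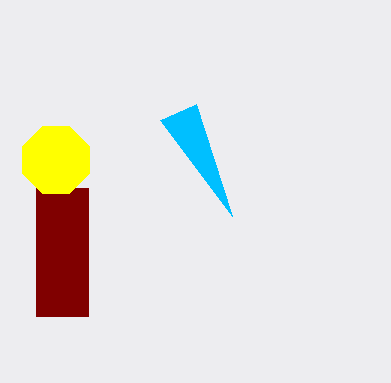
x0_1 = 36
y0_1 = 188
x1_1 = 88
y1_1 = 316
x_2 = 56
y_2 = 160
r_2 = 36
x0_3 = 196
y0_3 = 104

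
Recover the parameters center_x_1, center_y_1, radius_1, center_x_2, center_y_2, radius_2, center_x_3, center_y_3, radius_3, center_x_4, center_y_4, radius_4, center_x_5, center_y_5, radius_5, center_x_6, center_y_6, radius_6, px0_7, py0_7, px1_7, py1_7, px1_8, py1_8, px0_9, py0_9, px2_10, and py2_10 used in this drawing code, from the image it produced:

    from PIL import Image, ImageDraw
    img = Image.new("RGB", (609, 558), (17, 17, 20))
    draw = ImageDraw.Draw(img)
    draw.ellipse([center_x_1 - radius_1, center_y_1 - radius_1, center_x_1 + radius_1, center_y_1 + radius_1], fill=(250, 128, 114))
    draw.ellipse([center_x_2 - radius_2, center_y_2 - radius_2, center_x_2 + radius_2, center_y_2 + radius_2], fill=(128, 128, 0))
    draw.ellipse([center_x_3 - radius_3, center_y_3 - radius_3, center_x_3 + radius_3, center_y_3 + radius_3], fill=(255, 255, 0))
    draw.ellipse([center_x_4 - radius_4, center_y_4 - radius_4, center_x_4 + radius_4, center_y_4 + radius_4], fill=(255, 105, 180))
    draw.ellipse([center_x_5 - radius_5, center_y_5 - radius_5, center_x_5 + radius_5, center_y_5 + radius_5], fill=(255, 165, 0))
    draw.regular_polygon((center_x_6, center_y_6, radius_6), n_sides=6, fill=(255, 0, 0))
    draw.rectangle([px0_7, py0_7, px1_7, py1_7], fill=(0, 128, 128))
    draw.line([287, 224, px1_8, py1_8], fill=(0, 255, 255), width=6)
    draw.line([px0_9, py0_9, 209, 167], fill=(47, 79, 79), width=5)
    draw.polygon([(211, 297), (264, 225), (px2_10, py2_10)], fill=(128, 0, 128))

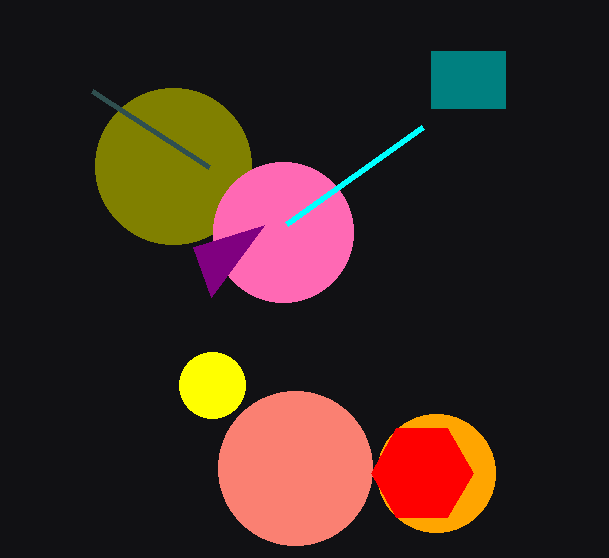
center_x_1 = 295, center_y_1 = 468, radius_1 = 77, center_x_2 = 173, center_y_2 = 166, radius_2 = 78, center_x_3 = 212, center_y_3 = 385, radius_3 = 33, center_x_4 = 283, center_y_4 = 232, radius_4 = 70, center_x_5 = 436, center_y_5 = 473, radius_5 = 59, center_x_6 = 422, center_y_6 = 473, radius_6 = 51, px0_7 = 431, py0_7 = 51, px1_7 = 505, py1_7 = 108, px1_8 = 423, py1_8 = 127, px0_9 = 92, py0_9 = 91, px2_10 = 193, py2_10 = 247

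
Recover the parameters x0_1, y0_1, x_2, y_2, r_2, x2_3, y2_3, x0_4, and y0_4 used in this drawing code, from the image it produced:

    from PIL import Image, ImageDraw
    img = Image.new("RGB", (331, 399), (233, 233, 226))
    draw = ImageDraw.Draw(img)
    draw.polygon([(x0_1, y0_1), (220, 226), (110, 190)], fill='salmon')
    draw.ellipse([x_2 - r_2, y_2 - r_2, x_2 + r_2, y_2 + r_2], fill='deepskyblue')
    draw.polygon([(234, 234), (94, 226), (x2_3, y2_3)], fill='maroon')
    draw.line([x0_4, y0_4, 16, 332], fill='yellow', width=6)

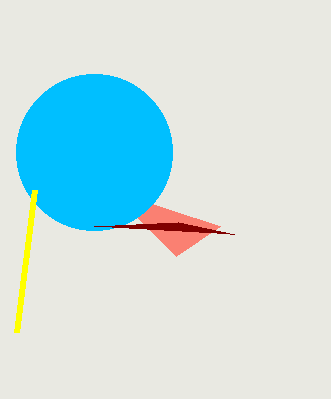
x0_1 = 176; y0_1 = 256; x_2 = 94; y_2 = 152; r_2 = 78; x2_3 = 178; y2_3 = 222; x0_4 = 34; y0_4 = 190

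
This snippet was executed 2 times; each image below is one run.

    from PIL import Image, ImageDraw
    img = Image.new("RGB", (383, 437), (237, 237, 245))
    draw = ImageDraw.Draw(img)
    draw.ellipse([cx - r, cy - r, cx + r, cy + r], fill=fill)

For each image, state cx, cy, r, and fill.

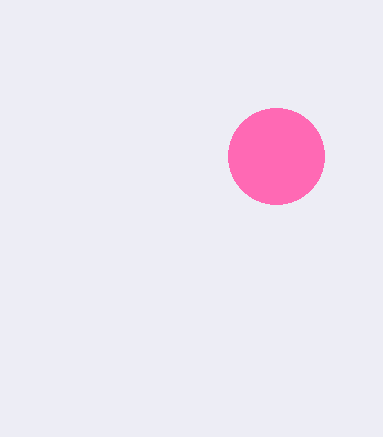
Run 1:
cx = 276; cy = 156; r = 48; fill = 'hotpink'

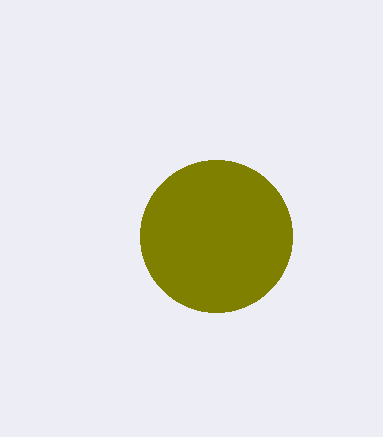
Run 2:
cx = 216
cy = 236
r = 76
fill = 'olive'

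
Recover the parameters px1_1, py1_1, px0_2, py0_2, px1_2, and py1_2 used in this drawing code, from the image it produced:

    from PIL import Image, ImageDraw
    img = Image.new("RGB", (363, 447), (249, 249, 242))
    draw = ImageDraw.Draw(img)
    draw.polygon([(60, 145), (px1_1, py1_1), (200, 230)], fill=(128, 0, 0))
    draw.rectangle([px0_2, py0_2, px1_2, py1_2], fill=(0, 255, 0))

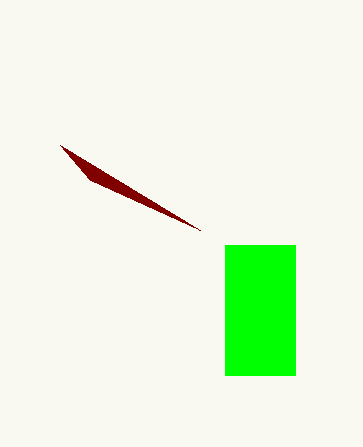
px1_1 = 90, py1_1 = 180, px0_2 = 225, py0_2 = 245, px1_2 = 295, py1_2 = 375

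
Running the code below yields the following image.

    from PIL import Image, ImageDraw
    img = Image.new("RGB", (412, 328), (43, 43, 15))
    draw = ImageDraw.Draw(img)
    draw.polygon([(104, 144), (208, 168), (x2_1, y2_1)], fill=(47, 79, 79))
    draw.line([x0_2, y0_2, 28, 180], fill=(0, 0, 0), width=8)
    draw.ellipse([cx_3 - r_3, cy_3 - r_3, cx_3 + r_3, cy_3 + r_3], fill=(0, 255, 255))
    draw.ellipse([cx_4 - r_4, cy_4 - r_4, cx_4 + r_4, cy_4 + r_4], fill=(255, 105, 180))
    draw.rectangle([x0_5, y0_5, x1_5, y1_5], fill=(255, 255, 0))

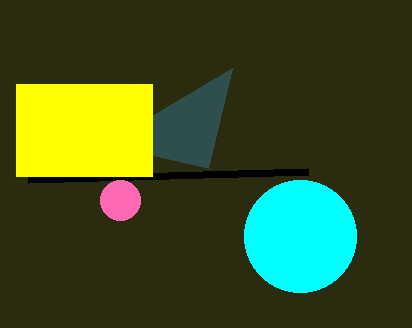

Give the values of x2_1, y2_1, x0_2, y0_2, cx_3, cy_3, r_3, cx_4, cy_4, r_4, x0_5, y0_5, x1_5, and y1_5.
x2_1 = 232; y2_1 = 68; x0_2 = 308; y0_2 = 172; cx_3 = 300; cy_3 = 236; r_3 = 56; cx_4 = 120; cy_4 = 200; r_4 = 20; x0_5 = 16; y0_5 = 84; x1_5 = 152; y1_5 = 176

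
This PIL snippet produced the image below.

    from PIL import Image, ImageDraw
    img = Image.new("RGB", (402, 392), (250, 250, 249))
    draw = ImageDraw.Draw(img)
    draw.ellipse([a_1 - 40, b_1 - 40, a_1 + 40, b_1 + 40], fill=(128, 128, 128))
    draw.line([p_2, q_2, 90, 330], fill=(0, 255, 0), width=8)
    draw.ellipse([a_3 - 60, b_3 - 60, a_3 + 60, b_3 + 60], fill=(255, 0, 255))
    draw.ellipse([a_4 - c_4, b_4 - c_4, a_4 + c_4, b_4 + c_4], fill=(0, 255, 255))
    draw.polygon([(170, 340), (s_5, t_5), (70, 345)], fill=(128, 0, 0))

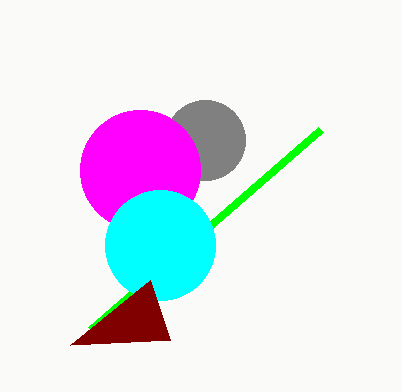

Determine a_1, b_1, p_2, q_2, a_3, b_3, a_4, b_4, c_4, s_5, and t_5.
a_1 = 205
b_1 = 140
p_2 = 320
q_2 = 130
a_3 = 140
b_3 = 170
a_4 = 160
b_4 = 245
c_4 = 55
s_5 = 150
t_5 = 280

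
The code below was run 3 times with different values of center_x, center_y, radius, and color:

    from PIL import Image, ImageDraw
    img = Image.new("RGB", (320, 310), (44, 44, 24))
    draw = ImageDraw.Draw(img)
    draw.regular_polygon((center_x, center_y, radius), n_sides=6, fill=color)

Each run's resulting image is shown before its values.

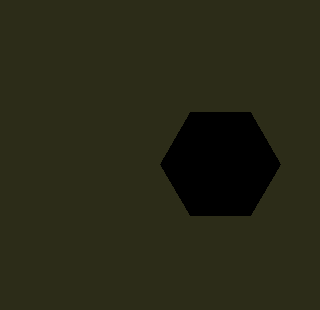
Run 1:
center_x = 220
center_y = 164
radius = 60
color = 'black'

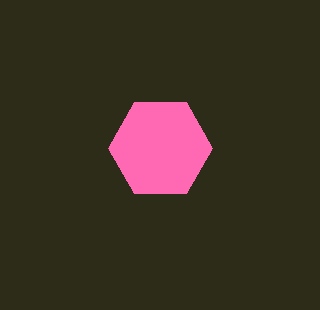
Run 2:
center_x = 160; center_y = 148; radius = 52; color = 'hotpink'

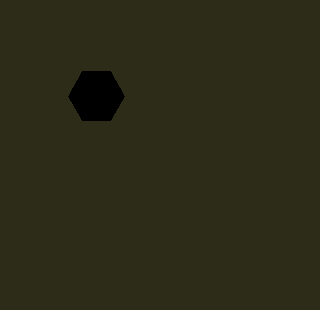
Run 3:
center_x = 96
center_y = 96
radius = 28
color = 'black'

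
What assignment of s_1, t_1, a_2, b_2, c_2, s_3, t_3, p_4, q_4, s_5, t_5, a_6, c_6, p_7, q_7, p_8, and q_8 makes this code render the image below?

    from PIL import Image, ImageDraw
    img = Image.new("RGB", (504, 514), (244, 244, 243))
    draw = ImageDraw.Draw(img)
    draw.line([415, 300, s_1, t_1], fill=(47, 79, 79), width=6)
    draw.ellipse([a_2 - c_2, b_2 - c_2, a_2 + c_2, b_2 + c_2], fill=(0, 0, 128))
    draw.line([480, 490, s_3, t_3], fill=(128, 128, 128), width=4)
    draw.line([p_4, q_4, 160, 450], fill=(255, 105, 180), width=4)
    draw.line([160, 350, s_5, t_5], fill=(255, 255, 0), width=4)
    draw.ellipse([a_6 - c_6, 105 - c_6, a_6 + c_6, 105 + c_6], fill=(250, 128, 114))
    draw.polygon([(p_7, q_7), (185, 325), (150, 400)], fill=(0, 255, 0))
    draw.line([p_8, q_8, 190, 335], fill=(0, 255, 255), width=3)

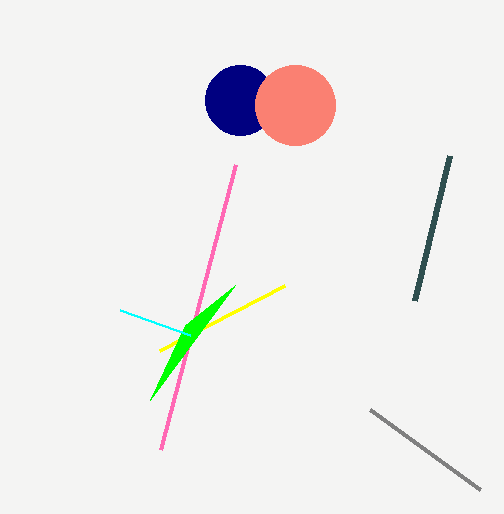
s_1 = 450
t_1 = 155
a_2 = 240
b_2 = 100
c_2 = 35
s_3 = 370
t_3 = 410
p_4 = 235
q_4 = 165
s_5 = 285
t_5 = 285
a_6 = 295
c_6 = 40
p_7 = 235
q_7 = 285
p_8 = 120
q_8 = 310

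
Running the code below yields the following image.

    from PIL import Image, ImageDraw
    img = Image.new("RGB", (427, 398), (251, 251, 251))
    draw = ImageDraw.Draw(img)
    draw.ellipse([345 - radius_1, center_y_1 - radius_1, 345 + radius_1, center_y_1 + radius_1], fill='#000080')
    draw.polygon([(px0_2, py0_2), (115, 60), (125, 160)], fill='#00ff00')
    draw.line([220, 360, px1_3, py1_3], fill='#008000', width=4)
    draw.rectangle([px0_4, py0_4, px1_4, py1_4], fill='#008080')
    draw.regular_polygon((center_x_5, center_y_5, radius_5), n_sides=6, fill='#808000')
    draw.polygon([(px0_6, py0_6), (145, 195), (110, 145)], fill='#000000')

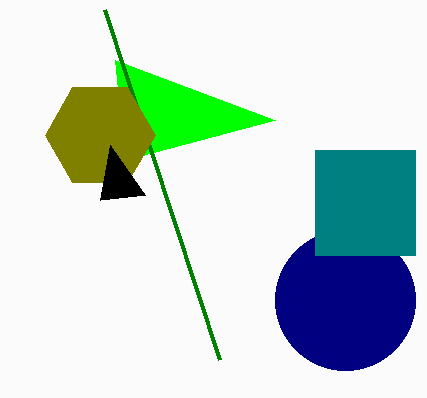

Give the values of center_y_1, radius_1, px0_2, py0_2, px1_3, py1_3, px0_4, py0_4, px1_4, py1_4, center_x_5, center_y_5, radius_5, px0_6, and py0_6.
center_y_1 = 300; radius_1 = 70; px0_2 = 275; py0_2 = 120; px1_3 = 105; py1_3 = 10; px0_4 = 315; py0_4 = 150; px1_4 = 415; py1_4 = 255; center_x_5 = 100; center_y_5 = 135; radius_5 = 55; px0_6 = 100; py0_6 = 200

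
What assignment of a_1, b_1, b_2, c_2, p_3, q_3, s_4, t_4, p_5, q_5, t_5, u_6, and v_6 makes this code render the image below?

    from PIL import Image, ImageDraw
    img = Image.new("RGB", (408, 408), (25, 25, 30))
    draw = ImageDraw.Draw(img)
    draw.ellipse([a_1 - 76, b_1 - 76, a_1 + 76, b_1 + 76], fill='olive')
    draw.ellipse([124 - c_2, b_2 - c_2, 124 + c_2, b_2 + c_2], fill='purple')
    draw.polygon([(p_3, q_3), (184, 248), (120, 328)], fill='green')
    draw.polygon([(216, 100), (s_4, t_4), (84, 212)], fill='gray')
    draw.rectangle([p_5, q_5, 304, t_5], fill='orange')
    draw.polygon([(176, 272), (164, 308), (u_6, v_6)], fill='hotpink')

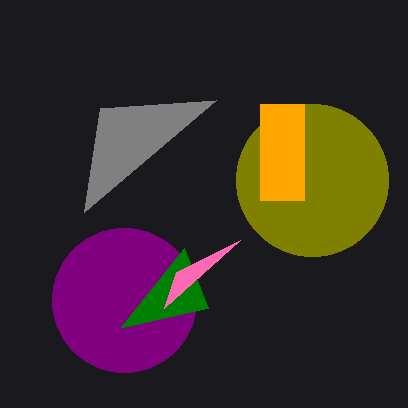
a_1 = 312; b_1 = 180; b_2 = 300; c_2 = 72; p_3 = 208; q_3 = 308; s_4 = 100; t_4 = 108; p_5 = 260; q_5 = 104; t_5 = 200; u_6 = 240; v_6 = 240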